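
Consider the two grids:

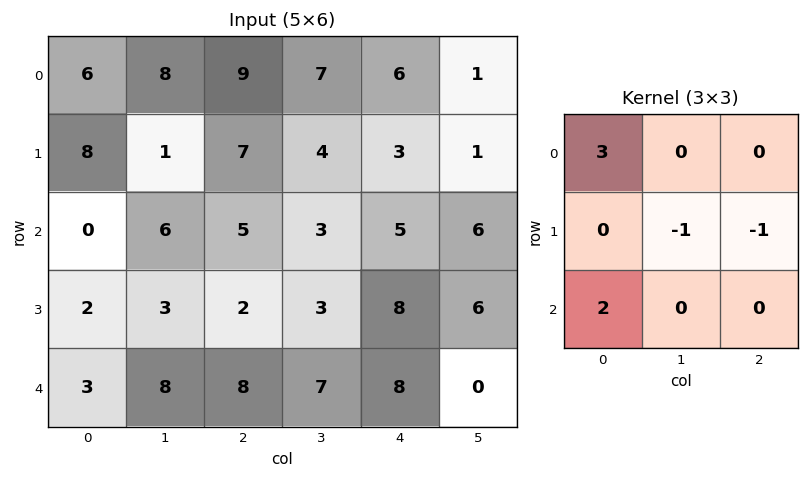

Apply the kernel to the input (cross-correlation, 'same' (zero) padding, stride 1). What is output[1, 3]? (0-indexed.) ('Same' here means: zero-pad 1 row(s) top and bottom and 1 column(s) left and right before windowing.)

30

The receptive field on the zero-padded input at this output position is [9 7 6 / 7 4 3 / 5 3 5]. Elementwise product with the kernel and sum: 9·3 + 4·-1 + 3·-1 + 5·2.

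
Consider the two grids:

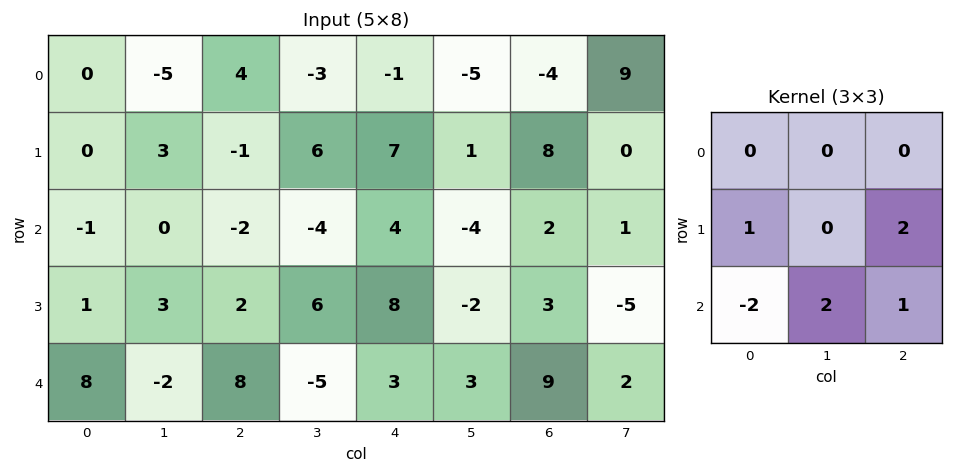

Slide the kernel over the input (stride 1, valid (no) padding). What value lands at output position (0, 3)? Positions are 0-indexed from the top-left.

The receptive field on the input at this output position is [-3 -1 -5 / 6 7 1 / -4 4 -4]. Elementwise product with the kernel and sum: 6·1 + 1·2 + -4·-2 + 4·2 + -4·1.

20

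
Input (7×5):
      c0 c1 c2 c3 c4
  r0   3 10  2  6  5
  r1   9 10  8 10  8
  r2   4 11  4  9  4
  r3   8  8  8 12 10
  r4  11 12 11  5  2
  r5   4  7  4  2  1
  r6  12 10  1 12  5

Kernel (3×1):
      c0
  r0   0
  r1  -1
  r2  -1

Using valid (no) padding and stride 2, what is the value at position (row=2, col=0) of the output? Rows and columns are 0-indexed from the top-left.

The receptive field on the input at this output position is [11 / 4 / 12]. Elementwise product with the kernel and sum: 4·-1 + 12·-1.

-16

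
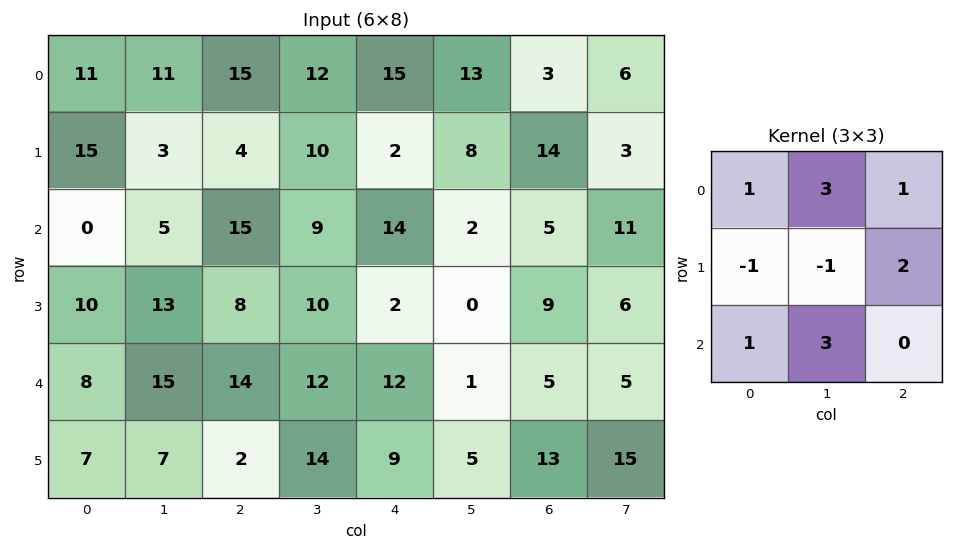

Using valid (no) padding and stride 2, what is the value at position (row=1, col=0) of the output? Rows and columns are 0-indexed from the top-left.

76

The receptive field on the input at this output position is [0 5 15 / 10 13 8 / 8 15 14]. Elementwise product with the kernel and sum: 0·1 + 5·3 + 15·1 + 10·-1 + 13·-1 + 8·2 + 8·1 + 15·3.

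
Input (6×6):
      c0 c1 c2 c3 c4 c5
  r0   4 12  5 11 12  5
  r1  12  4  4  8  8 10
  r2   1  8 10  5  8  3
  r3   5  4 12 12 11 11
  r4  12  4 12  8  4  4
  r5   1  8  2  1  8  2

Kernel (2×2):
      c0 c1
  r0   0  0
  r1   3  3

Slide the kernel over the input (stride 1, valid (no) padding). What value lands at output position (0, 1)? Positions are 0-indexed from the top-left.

The receptive field on the input at this output position is [12 5 / 4 4]. Elementwise product with the kernel and sum: 4·3 + 4·3.

24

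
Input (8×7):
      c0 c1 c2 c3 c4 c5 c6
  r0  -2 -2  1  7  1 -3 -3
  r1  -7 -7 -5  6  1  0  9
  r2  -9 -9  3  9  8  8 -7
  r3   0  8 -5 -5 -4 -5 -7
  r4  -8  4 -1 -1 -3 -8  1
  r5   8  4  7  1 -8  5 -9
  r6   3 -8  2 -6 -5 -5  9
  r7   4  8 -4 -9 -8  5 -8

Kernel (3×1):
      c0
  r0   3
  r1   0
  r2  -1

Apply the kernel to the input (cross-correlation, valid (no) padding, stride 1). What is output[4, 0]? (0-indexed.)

-27

The receptive field on the input at this output position is [-8 / 8 / 3]. Elementwise product with the kernel and sum: -8·3 + 3·-1.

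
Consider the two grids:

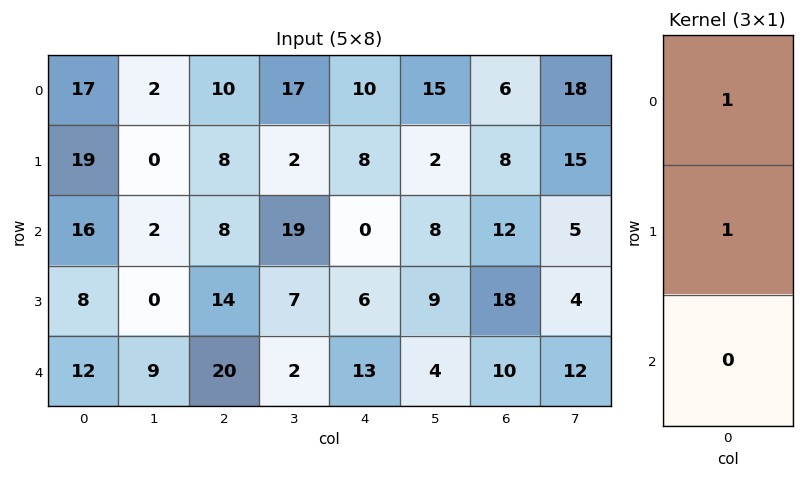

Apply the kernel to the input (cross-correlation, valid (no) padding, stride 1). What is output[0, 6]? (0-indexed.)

The receptive field on the input at this output position is [6 / 8 / 12]. Elementwise product with the kernel and sum: 6·1 + 8·1.

14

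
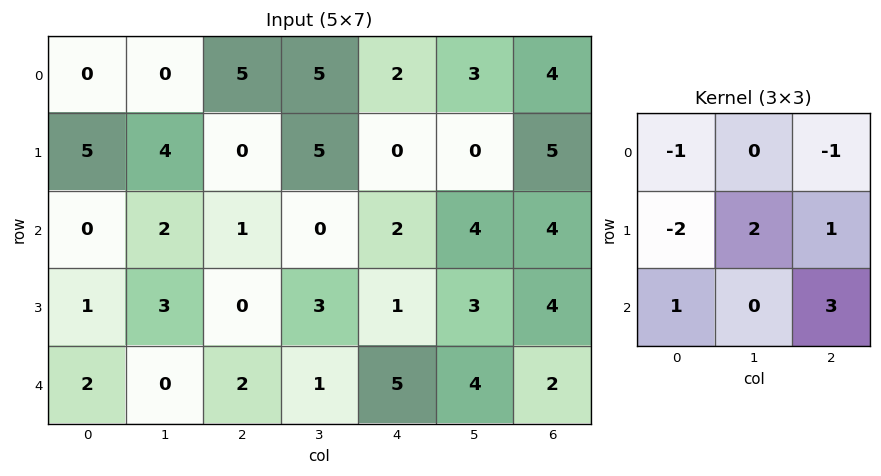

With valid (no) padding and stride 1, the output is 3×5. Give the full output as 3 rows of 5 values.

-4 -6 10 -6 13
1 1 3 15 16
11 -2 21 8 13

Output[0,0]: The receptive field on the input at this output position is [0 0 5 / 5 4 0 / 0 2 1]. Elementwise product with the kernel and sum: 0·-1 + 5·-1 + 5·-2 + 4·2 + 0·1 + 0·1 + 1·3.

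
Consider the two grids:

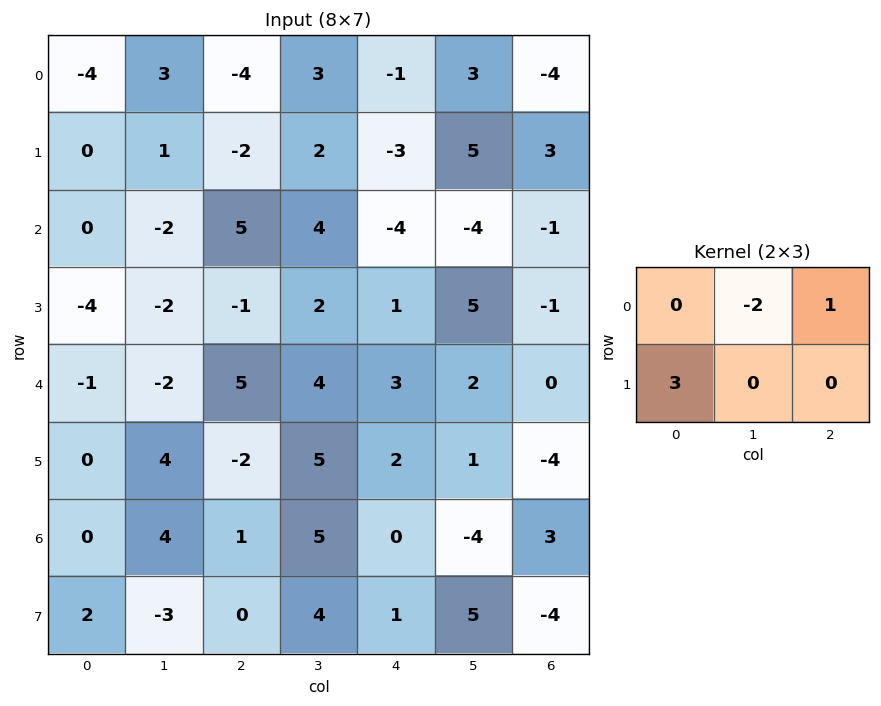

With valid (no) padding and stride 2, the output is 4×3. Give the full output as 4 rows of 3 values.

Output[0,0]: The receptive field on the input at this output position is [-4 3 -4 / 0 1 -2]. Elementwise product with the kernel and sum: 3·-2 + -4·1 + 0·3.
Output[0,1]: The receptive field on the input at this output position is [-4 3 -1 / -2 2 -3]. Elementwise product with the kernel and sum: 3·-2 + -1·1 + -2·3.

-10 -13 -19
-3 -15 10
9 -11 2
-1 -10 14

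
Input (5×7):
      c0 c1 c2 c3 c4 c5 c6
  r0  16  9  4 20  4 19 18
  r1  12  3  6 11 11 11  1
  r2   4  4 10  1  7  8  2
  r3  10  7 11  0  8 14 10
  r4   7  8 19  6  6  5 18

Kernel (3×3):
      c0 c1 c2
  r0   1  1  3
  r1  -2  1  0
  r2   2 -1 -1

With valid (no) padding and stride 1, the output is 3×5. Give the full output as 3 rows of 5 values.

10 70 47 57 70
31 47 45 38 11
12 5 36 41 8

Output[0,0]: The receptive field on the input at this output position is [16 9 4 / 12 3 6 / 4 4 10]. Elementwise product with the kernel and sum: 16·1 + 9·1 + 4·3 + 12·-2 + 3·1 + 4·2 + 4·-1 + 10·-1.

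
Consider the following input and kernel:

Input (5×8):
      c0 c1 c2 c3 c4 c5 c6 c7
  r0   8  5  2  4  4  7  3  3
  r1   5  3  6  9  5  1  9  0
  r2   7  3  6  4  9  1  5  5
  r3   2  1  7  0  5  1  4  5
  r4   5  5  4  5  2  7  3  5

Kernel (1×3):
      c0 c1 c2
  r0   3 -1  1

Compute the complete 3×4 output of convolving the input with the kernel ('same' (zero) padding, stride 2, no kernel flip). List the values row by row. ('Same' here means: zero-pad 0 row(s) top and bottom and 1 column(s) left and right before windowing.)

-3 17 15 21
-4 7 4 3
0 16 20 23

Output[0,0]: The receptive field on the zero-padded input at this output position is [0 8 5]. Elementwise product with the kernel and sum: 0·3 + 8·-1 + 5·1.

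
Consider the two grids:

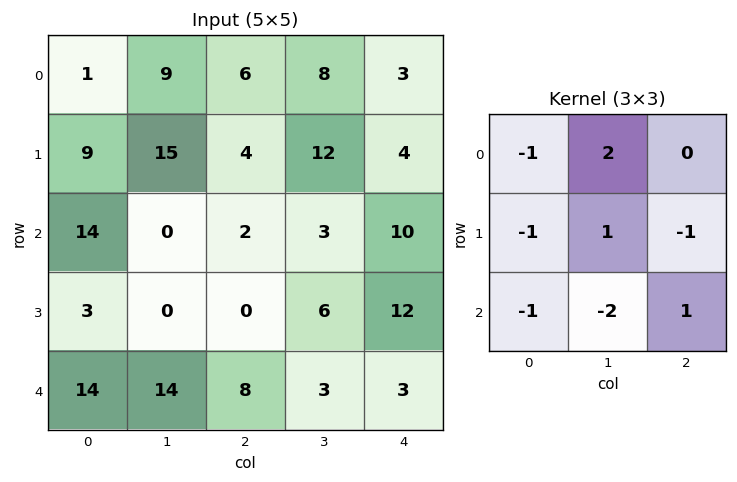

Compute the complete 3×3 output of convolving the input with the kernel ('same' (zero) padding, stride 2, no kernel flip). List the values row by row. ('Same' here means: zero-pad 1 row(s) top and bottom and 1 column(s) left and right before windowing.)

Output[0,0]: The receptive field on the zero-padded input at this output position is [0 0 0 / 0 1 9 / 0 9 15]. Elementwise product with the kernel and sum: 0·-1 + 0·2 + 0·-1 + 1·1 + 9·-1 + 0·-1 + 9·-2 + 15·1.

-11 -22 -25
26 -2 -27
6 -9 18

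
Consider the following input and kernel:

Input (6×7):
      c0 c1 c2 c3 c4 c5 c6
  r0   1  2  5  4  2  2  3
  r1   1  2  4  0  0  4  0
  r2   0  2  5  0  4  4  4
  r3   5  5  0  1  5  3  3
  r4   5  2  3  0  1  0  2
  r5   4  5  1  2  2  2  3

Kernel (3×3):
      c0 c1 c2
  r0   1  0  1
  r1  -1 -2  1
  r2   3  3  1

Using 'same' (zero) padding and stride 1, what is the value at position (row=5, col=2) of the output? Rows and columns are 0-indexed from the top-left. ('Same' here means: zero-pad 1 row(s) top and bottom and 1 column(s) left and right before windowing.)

-3

The receptive field on the zero-padded input at this output position is [2 3 0 / 5 1 2 / 0 0 0]. Elementwise product with the kernel and sum: 2·1 + 0·1 + 5·-1 + 1·-2 + 2·1 + 0·3 + 0·3 + 0·1.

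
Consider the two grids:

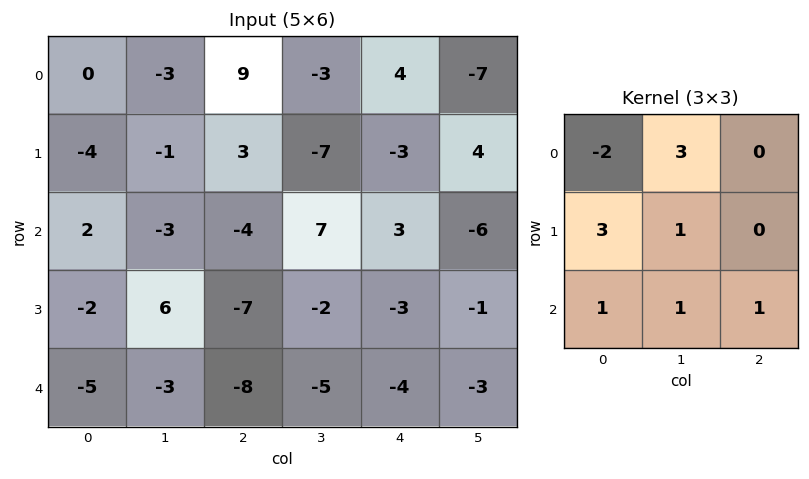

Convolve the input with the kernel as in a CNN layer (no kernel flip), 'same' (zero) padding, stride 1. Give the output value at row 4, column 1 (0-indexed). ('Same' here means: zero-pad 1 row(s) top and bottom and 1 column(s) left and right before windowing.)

The receptive field on the zero-padded input at this output position is [-2 6 -7 / -5 -3 -8 / 0 0 0]. Elementwise product with the kernel and sum: -2·-2 + 6·3 + -5·3 + -3·1 + 0·1 + 0·1 + 0·1.

4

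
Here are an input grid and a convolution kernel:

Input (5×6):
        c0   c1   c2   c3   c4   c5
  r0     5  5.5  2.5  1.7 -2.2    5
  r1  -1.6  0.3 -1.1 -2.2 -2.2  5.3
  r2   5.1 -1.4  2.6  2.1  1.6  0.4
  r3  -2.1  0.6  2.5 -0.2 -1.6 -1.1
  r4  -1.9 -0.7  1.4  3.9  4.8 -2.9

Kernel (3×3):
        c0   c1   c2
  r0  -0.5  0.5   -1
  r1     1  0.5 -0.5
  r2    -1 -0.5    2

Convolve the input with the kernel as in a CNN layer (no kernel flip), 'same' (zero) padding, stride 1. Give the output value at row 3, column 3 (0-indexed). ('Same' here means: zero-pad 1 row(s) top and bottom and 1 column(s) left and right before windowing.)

The receptive field on the zero-padded input at this output position is [2.6 2.1 1.6 / 2.5 -0.2 -1.6 / 1.4 3.9 4.8]. Elementwise product with the kernel and sum: 2.6·-0.5 + 2.1·0.5 + 1.6·-1 + 2.5·1 + -0.2·0.5 + -1.6·-0.5 + 1.4·-1 + 3.9·-0.5 + 4.8·2.

7.6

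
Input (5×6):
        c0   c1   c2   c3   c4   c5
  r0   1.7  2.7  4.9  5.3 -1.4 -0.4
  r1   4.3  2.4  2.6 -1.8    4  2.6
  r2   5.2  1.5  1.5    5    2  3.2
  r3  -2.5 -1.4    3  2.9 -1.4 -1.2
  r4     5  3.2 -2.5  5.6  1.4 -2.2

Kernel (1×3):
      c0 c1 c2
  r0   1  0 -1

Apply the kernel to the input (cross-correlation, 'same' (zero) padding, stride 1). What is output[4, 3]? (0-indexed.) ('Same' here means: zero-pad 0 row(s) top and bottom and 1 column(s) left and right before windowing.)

-3.9

The receptive field on the zero-padded input at this output position is [-2.5 5.6 1.4]. Elementwise product with the kernel and sum: -2.5·1 + 1.4·-1.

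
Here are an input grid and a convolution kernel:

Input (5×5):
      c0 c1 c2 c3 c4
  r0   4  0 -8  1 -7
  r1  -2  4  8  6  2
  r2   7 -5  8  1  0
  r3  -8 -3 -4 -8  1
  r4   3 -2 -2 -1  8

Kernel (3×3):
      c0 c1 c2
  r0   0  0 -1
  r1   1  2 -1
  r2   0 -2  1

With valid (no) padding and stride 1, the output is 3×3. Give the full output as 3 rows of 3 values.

24 -2 23
-17 4 25
-16 -1 -11

Output[0,0]: The receptive field on the input at this output position is [4 0 -8 / -2 4 8 / 7 -5 8]. Elementwise product with the kernel and sum: -8·-1 + -2·1 + 4·2 + 8·-1 + -5·-2 + 8·1.
Output[0,1]: The receptive field on the input at this output position is [0 -8 1 / 4 8 6 / -5 8 1]. Elementwise product with the kernel and sum: 1·-1 + 4·1 + 8·2 + 6·-1 + 8·-2 + 1·1.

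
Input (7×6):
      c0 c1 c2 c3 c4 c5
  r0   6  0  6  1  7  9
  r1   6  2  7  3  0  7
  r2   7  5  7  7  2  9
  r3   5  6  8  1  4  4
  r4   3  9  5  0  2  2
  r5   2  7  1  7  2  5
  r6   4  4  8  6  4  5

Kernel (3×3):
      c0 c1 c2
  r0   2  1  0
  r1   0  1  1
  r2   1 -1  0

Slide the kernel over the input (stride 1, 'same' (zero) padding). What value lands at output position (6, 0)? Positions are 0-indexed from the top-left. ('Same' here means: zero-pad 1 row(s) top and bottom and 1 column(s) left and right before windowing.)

The receptive field on the zero-padded input at this output position is [0 2 7 / 0 4 4 / 0 0 0]. Elementwise product with the kernel and sum: 0·2 + 2·1 + 4·1 + 4·1 + 0·1 + 0·-1.

10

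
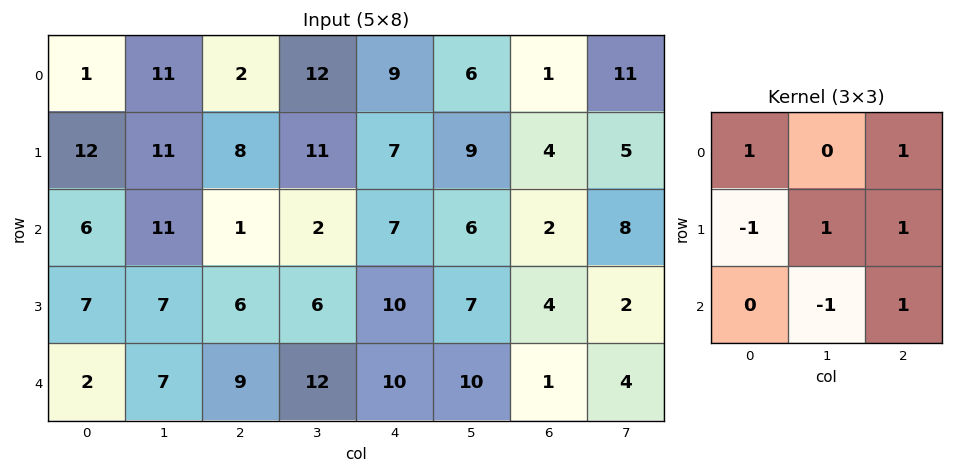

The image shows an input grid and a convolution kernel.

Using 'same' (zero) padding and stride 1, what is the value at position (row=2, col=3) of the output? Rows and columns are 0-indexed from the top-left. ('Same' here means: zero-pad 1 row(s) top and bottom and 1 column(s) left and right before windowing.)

27

The receptive field on the zero-padded input at this output position is [8 11 7 / 1 2 7 / 6 6 10]. Elementwise product with the kernel and sum: 8·1 + 7·1 + 1·-1 + 2·1 + 7·1 + 6·-1 + 10·1.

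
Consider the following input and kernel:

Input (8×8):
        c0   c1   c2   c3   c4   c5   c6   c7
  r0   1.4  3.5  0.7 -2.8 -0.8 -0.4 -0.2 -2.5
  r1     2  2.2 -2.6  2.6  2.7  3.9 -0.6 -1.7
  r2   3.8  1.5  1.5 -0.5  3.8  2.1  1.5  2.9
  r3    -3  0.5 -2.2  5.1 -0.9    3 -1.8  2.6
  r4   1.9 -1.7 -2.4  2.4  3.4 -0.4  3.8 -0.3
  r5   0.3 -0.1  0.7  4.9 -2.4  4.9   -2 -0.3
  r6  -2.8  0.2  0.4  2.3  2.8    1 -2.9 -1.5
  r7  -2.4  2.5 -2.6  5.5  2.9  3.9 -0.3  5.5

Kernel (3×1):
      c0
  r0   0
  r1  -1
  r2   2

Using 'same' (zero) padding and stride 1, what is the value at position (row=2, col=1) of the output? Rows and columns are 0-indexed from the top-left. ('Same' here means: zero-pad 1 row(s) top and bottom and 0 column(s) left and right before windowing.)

The receptive field on the zero-padded input at this output position is [2.2 / 1.5 / 0.5]. Elementwise product with the kernel and sum: 1.5·-1 + 0.5·2.

-0.5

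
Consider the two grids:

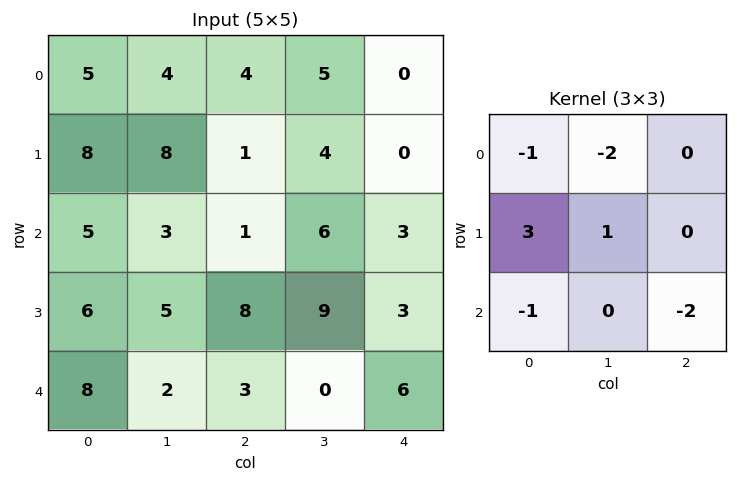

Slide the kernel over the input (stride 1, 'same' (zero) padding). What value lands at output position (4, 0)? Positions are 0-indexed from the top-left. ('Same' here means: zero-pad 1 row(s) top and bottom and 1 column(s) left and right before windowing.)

The receptive field on the zero-padded input at this output position is [0 6 5 / 0 8 2 / 0 0 0]. Elementwise product with the kernel and sum: 0·-1 + 6·-2 + 0·3 + 8·1 + 0·-1 + 0·-2.

-4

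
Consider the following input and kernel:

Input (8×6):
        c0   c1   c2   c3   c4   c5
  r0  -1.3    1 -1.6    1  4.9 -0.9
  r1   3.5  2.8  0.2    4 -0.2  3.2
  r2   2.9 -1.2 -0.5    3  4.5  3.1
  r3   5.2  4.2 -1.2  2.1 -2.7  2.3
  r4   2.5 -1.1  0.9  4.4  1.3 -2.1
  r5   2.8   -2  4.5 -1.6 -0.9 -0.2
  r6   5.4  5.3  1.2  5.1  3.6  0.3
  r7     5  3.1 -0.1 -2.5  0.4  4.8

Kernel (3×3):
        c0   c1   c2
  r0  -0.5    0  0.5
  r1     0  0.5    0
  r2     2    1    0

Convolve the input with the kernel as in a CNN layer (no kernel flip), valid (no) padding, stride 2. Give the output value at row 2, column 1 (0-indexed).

6.9

The receptive field on the input at this output position is [0.9 4.4 1.3 / 4.5 -1.6 -0.9 / 1.2 5.1 3.6]. Elementwise product with the kernel and sum: 0.9·-0.5 + 1.3·0.5 + -1.6·0.5 + 1.2·2 + 5.1·1.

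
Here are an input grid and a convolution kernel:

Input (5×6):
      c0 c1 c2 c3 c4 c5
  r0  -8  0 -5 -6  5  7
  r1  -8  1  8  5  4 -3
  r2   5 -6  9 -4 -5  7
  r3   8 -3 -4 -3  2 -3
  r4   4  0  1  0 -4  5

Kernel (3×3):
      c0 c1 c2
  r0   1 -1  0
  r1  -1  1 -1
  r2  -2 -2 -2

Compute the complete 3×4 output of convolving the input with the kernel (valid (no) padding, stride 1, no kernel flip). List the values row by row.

-23 9 -6 -5
-31 32 5 1
-6 -15 18 7

Output[0,0]: The receptive field on the input at this output position is [-8 0 -5 / -8 1 8 / 5 -6 9]. Elementwise product with the kernel and sum: -8·1 + 0·-1 + -8·-1 + 1·1 + 8·-1 + 5·-2 + -6·-2 + 9·-2.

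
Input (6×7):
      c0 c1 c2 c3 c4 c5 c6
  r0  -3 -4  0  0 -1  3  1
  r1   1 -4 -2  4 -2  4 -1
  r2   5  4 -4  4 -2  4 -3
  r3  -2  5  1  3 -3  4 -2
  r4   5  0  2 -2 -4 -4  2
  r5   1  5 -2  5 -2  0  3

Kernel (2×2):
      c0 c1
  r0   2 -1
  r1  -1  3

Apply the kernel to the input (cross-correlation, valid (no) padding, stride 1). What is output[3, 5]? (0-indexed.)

20

The receptive field on the input at this output position is [4 -2 / -4 2]. Elementwise product with the kernel and sum: 4·2 + -2·-1 + -4·-1 + 2·3.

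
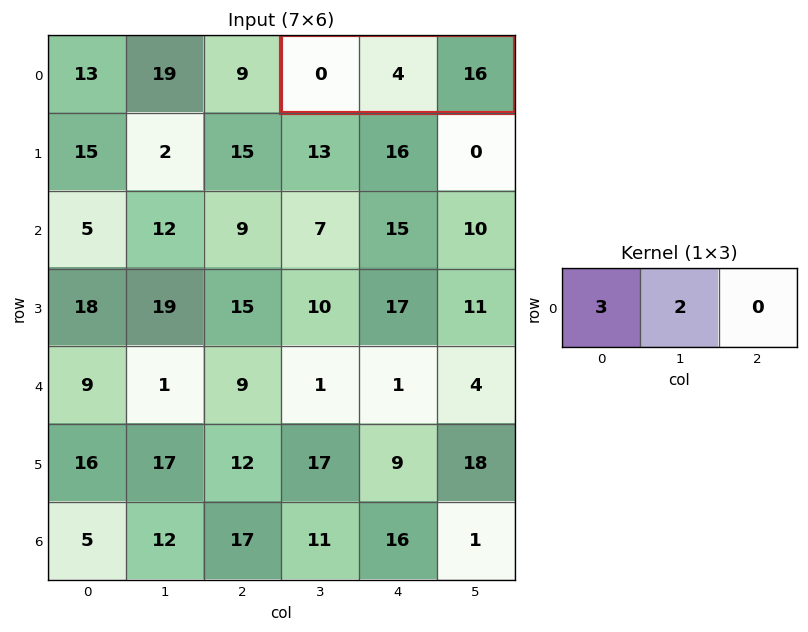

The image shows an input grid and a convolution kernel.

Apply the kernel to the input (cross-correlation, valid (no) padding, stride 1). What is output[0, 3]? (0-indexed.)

8

The receptive field on the input at this output position is [0 4 16]. Elementwise product with the kernel and sum: 0·3 + 4·2.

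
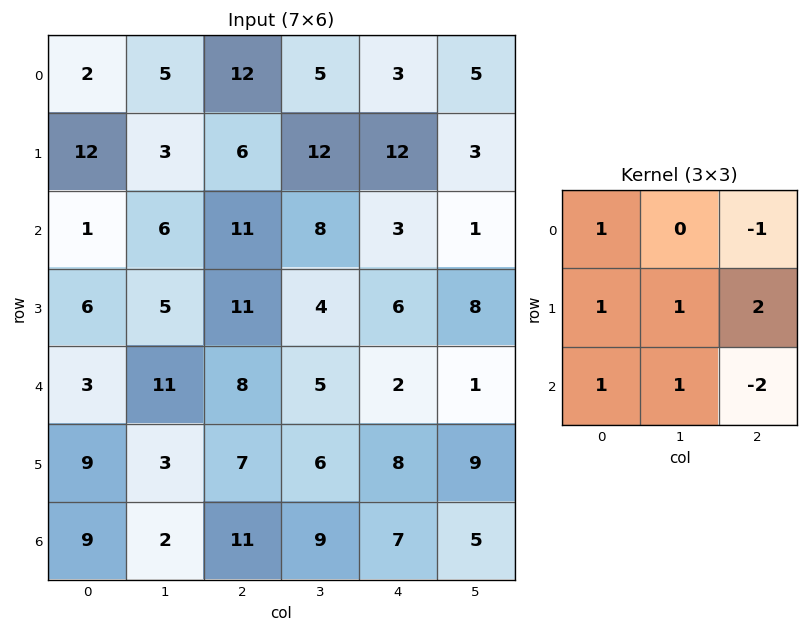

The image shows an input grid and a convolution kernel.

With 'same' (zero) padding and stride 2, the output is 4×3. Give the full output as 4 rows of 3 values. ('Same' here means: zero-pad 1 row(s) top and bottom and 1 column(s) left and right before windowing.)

18 12 36
6 32 16
23 28 1
10 28 23

Output[0,0]: The receptive field on the zero-padded input at this output position is [0 0 0 / 0 2 5 / 0 12 3]. Elementwise product with the kernel and sum: 0·1 + 0·-1 + 0·1 + 2·1 + 5·2 + 0·1 + 12·1 + 3·-2.
Output[0,1]: The receptive field on the zero-padded input at this output position is [0 0 0 / 5 12 5 / 3 6 12]. Elementwise product with the kernel and sum: 0·1 + 0·-1 + 5·1 + 12·1 + 5·2 + 3·1 + 6·1 + 12·-2.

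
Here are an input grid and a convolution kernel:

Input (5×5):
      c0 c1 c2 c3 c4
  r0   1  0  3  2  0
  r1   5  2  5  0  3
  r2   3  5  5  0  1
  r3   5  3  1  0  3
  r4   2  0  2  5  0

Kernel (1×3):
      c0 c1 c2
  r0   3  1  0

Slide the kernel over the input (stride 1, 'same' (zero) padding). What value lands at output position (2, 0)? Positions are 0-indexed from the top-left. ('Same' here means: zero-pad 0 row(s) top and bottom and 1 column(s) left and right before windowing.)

3

The receptive field on the zero-padded input at this output position is [0 3 5]. Elementwise product with the kernel and sum: 0·3 + 3·1.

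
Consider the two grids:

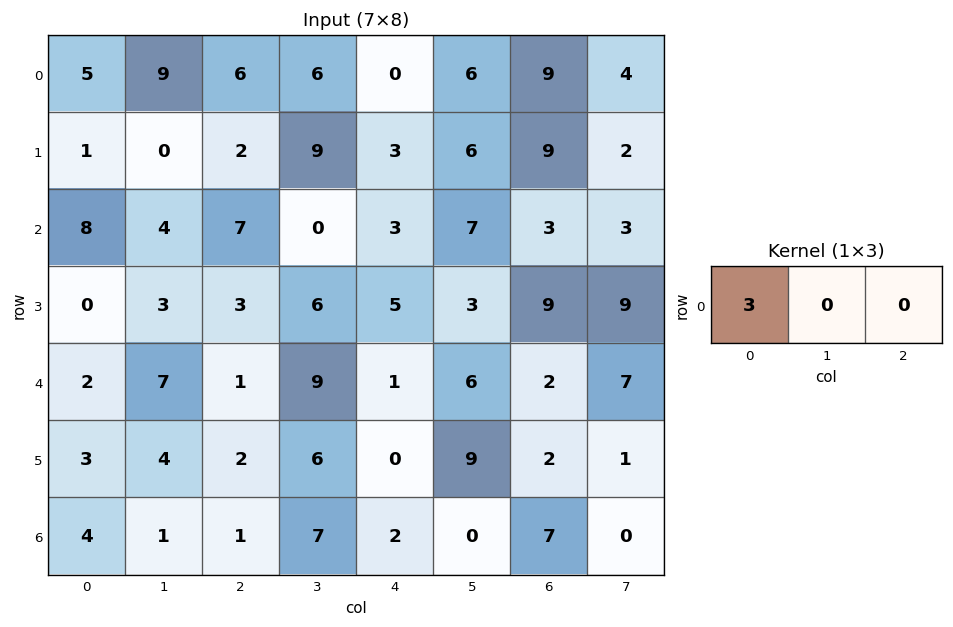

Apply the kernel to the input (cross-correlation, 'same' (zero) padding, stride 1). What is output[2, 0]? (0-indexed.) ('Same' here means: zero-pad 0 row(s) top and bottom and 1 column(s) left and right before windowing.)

The receptive field on the zero-padded input at this output position is [0 8 4]. Elementwise product with the kernel and sum: 0·3.

0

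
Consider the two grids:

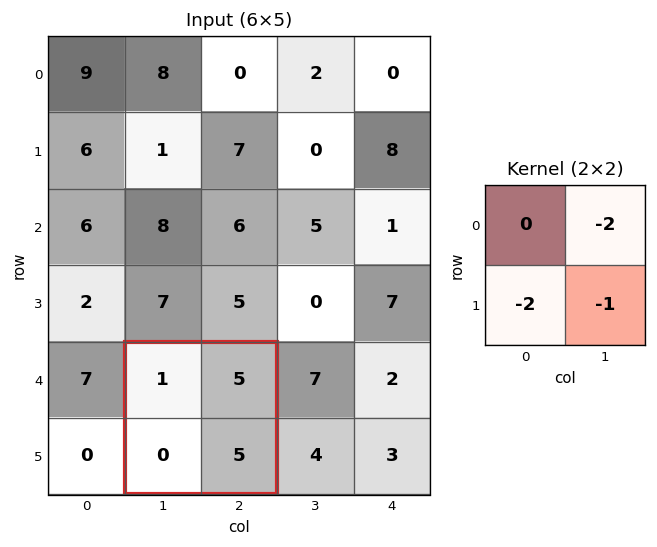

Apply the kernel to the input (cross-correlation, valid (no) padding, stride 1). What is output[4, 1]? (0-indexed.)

-15

The receptive field on the input at this output position is [1 5 / 0 5]. Elementwise product with the kernel and sum: 5·-2 + 0·-2 + 5·-1.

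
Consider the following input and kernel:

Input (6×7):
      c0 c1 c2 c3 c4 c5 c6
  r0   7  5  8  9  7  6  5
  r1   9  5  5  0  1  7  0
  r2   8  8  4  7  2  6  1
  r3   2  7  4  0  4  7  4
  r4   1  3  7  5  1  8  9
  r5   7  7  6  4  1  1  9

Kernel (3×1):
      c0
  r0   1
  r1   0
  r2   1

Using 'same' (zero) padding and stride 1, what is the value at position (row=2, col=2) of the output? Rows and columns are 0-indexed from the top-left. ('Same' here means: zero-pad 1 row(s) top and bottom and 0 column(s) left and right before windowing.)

9

The receptive field on the zero-padded input at this output position is [5 / 4 / 4]. Elementwise product with the kernel and sum: 5·1 + 4·1.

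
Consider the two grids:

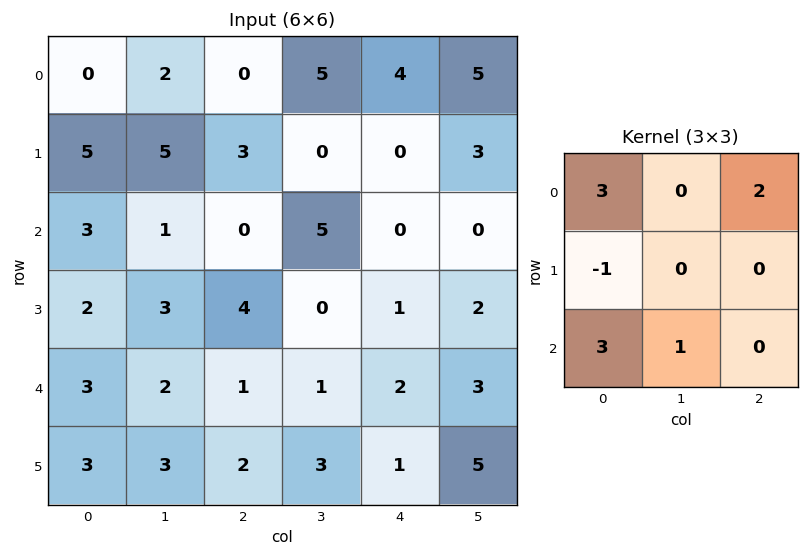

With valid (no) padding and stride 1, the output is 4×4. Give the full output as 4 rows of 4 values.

5 14 10 40
27 27 21 2
18 17 0 20
23 18 22 13

Output[0,0]: The receptive field on the input at this output position is [0 2 0 / 5 5 3 / 3 1 0]. Elementwise product with the kernel and sum: 0·3 + 0·2 + 5·-1 + 3·3 + 1·1.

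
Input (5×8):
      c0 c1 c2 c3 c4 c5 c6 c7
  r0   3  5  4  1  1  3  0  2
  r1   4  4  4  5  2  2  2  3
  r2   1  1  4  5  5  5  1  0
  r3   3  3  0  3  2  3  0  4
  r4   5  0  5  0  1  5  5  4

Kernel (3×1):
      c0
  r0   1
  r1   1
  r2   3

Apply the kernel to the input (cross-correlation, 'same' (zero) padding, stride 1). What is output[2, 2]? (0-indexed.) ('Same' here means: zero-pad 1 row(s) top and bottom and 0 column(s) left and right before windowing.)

The receptive field on the zero-padded input at this output position is [4 / 4 / 0]. Elementwise product with the kernel and sum: 4·1 + 4·1 + 0·3.

8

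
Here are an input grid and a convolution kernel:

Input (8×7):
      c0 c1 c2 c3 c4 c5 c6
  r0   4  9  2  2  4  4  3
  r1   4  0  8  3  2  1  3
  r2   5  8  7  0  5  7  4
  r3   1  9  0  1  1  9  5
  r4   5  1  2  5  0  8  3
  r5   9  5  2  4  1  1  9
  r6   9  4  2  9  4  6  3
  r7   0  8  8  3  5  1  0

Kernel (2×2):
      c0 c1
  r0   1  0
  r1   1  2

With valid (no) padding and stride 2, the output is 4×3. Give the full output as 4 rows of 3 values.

8 16 8
24 9 24
24 12 3
25 16 11

Output[0,0]: The receptive field on the input at this output position is [4 9 / 4 0]. Elementwise product with the kernel and sum: 4·1 + 4·1 + 0·2.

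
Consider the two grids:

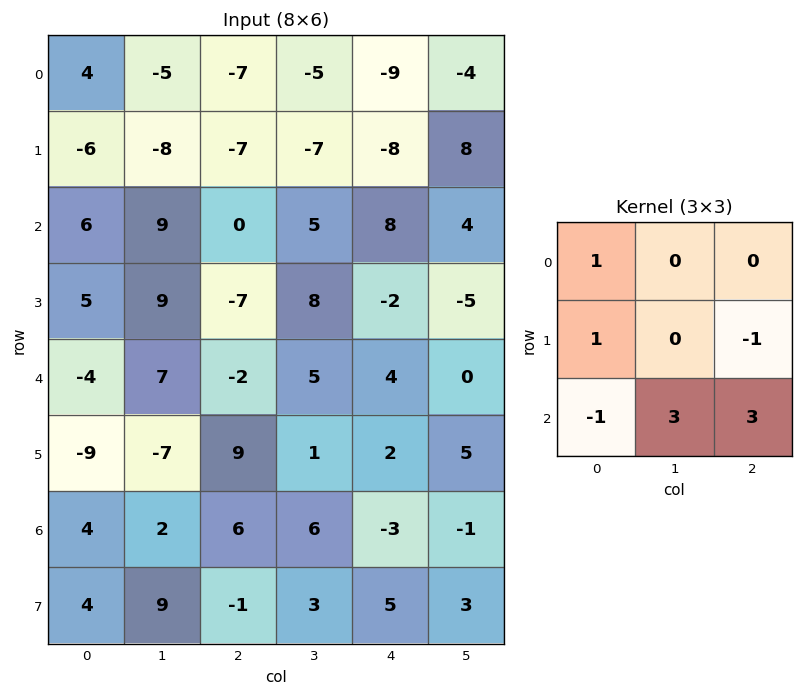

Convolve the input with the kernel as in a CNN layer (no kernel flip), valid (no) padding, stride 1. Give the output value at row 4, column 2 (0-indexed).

8

The receptive field on the input at this output position is [-2 5 4 / 9 1 2 / 6 6 -3]. Elementwise product with the kernel and sum: -2·1 + 9·1 + 2·-1 + 6·-1 + 6·3 + -3·3.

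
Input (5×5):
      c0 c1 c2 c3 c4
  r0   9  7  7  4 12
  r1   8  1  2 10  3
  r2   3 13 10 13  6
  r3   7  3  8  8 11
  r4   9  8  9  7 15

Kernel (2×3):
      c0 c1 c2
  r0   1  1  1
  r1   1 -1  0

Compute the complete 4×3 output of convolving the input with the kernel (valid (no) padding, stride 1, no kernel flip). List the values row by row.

30 17 15
1 16 12
30 31 29
19 18 29

Output[0,0]: The receptive field on the input at this output position is [9 7 7 / 8 1 2]. Elementwise product with the kernel and sum: 9·1 + 7·1 + 7·1 + 8·1 + 1·-1.
Output[0,1]: The receptive field on the input at this output position is [7 7 4 / 1 2 10]. Elementwise product with the kernel and sum: 7·1 + 7·1 + 4·1 + 1·1 + 2·-1.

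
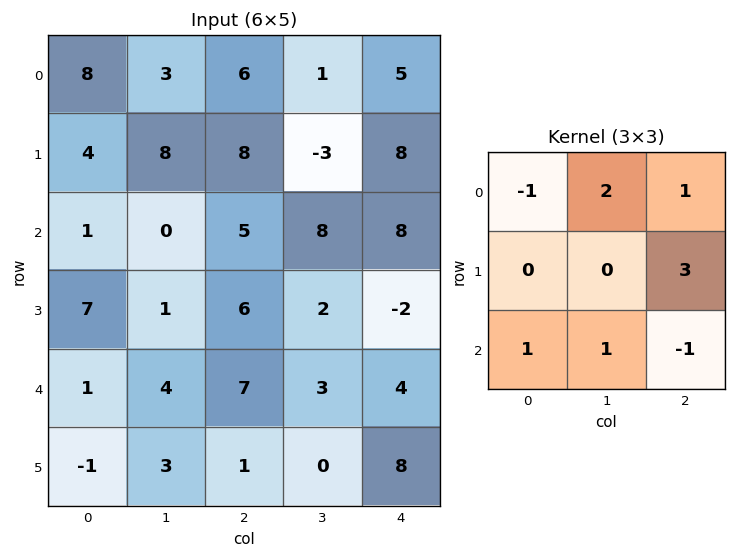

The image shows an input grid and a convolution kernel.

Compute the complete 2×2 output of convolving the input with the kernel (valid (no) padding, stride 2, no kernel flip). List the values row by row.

Output[0,0]: The receptive field on the input at this output position is [8 3 6 / 4 8 8 / 1 0 5]. Elementwise product with the kernel and sum: 8·-1 + 3·2 + 6·1 + 8·3 + 1·1 + 0·1 + 5·-1.

24 30
20 19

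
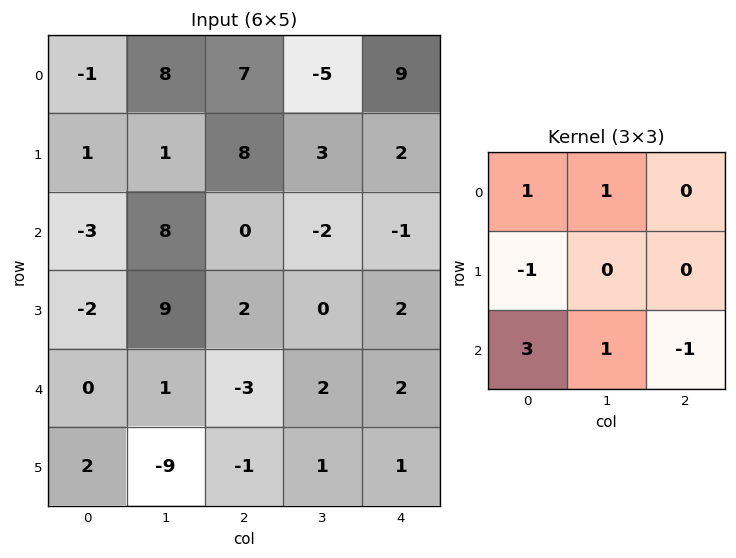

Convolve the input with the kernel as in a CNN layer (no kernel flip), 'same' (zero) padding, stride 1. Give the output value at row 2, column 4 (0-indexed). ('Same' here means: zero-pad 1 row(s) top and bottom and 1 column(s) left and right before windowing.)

The receptive field on the zero-padded input at this output position is [3 2 0 / -2 -1 0 / 0 2 0]. Elementwise product with the kernel and sum: 3·1 + 2·1 + -2·-1 + 0·3 + 2·1 + 0·-1.

9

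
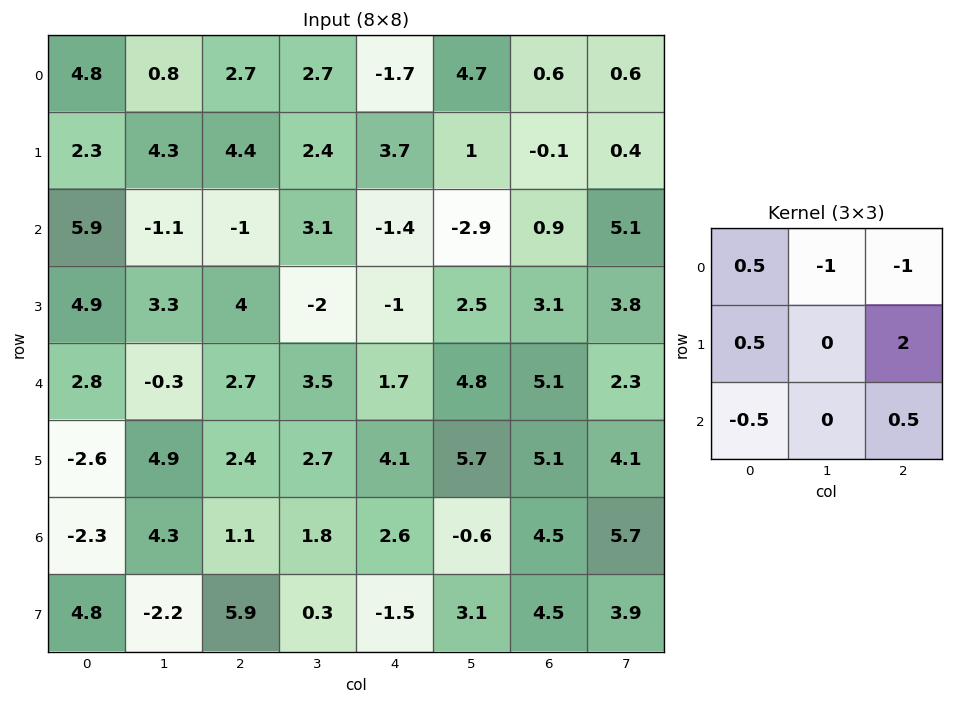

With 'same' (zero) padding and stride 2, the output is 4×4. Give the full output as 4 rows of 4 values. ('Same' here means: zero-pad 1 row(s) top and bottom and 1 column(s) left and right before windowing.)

3.75 4.85 10.05 3.25
-7.15 -1.65 -5.5 9.6
-6.35 5.4 10.35 0.55
5.2 4.35 -7.35 5.15

Output[0,0]: The receptive field on the zero-padded input at this output position is [0 0 0 / 0 4.8 0.8 / 0 2.3 4.3]. Elementwise product with the kernel and sum: 0·0.5 + 0·-1 + 0·-1 + 0·0.5 + 0.8·2 + 0·-0.5 + 4.3·0.5.
Output[0,1]: The receptive field on the zero-padded input at this output position is [0 0 0 / 0.8 2.7 2.7 / 4.3 4.4 2.4]. Elementwise product with the kernel and sum: 0·0.5 + 0·-1 + 0·-1 + 0.8·0.5 + 2.7·2 + 4.3·-0.5 + 2.4·0.5.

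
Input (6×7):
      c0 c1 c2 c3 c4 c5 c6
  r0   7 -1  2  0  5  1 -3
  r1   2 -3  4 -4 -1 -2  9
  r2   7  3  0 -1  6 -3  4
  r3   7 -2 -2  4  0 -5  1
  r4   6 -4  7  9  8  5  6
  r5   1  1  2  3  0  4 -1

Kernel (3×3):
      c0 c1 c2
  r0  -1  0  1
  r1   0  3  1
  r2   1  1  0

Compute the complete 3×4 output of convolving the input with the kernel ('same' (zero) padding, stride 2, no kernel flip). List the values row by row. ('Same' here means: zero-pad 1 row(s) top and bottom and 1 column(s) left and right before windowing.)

Output[0,0]: The receptive field on the zero-padded input at this output position is [0 0 0 / 0 7 -1 / 0 2 -3]. Elementwise product with the kernel and sum: 0·-1 + 0·1 + 7·3 + -1·1 + 0·1 + 2·1.

22 7 11 -2
28 -6 21 10
13 39 23 26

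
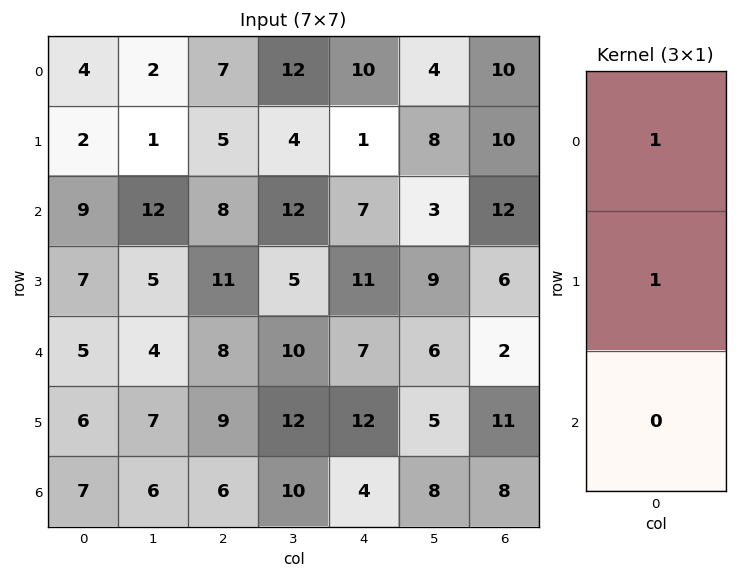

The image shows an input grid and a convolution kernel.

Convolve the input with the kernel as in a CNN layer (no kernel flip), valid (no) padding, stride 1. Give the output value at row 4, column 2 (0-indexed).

17

The receptive field on the input at this output position is [8 / 9 / 6]. Elementwise product with the kernel and sum: 8·1 + 9·1.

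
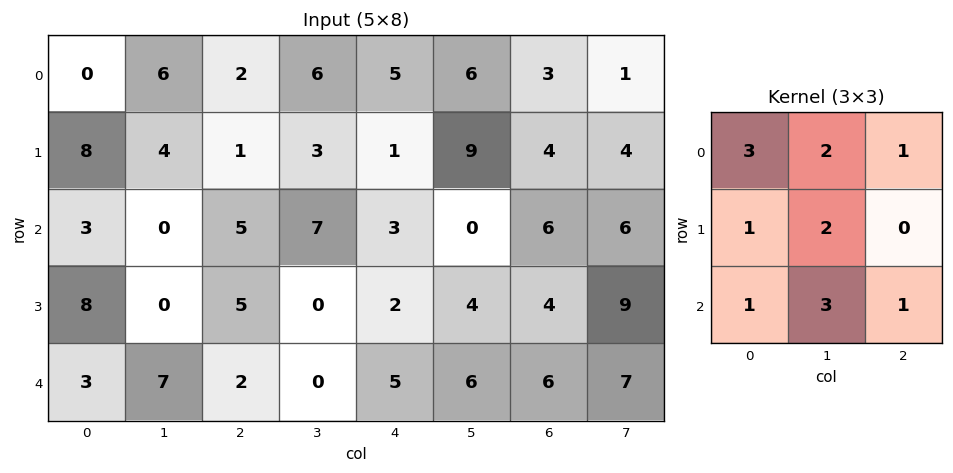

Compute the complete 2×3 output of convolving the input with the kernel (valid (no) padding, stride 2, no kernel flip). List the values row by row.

Output[0,0]: The receptive field on the input at this output position is [0 6 2 / 8 4 1 / 3 0 5]. Elementwise product with the kernel and sum: 0·3 + 6·2 + 2·1 + 8·1 + 4·2 + 3·1 + 0·3 + 5·1.
Output[0,1]: The receptive field on the input at this output position is [2 6 5 / 1 3 1 / 5 7 3]. Elementwise product with the kernel and sum: 2·3 + 6·2 + 5·1 + 1·1 + 3·2 + 5·1 + 7·3 + 3·1.

38 59 58
48 44 54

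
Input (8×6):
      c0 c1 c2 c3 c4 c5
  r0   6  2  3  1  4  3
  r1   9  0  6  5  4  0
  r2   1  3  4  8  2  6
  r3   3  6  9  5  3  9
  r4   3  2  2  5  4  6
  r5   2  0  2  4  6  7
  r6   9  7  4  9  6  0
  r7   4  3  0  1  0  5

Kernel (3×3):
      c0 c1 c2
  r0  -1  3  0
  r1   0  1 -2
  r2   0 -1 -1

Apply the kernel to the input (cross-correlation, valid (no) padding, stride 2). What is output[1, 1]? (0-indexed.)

The receptive field on the input at this output position is [4 8 2 / 9 5 3 / 2 5 4]. Elementwise product with the kernel and sum: 4·-1 + 8·3 + 5·1 + 3·-2 + 5·-1 + 4·-1.

10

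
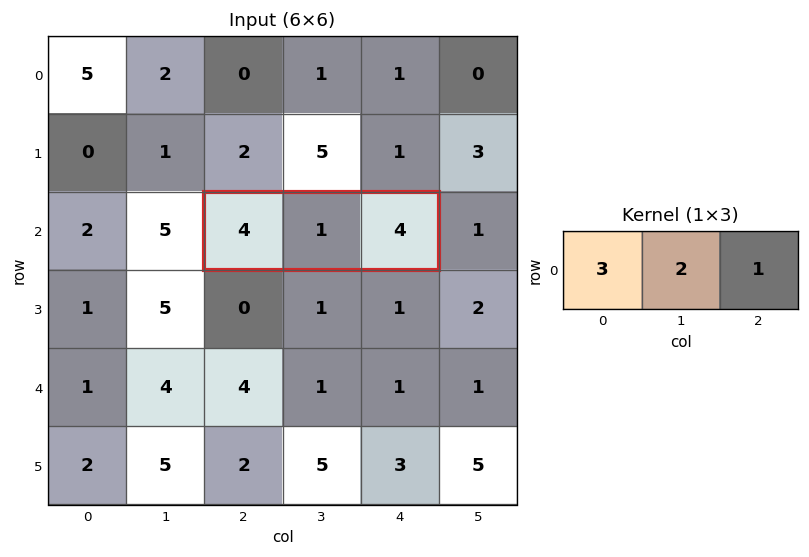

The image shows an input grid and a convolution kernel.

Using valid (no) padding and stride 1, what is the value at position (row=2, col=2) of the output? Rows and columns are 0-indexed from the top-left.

The receptive field on the input at this output position is [4 1 4]. Elementwise product with the kernel and sum: 4·3 + 1·2 + 4·1.

18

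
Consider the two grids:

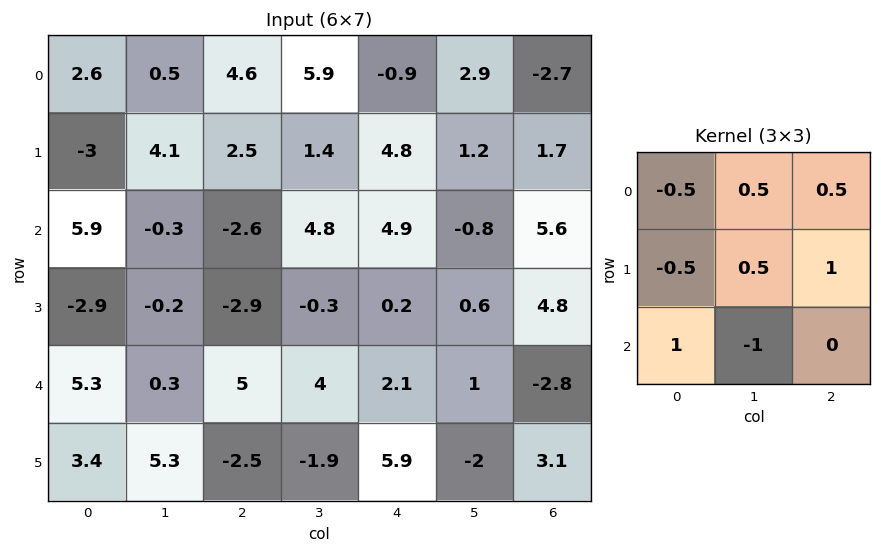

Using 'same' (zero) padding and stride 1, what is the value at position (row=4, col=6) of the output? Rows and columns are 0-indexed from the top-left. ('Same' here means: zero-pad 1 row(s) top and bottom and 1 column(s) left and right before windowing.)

-4.9

The receptive field on the zero-padded input at this output position is [0.6 4.8 0 / 1 -2.8 0 / -2 3.1 0]. Elementwise product with the kernel and sum: 0.6·-0.5 + 4.8·0.5 + 0·0.5 + 1·-0.5 + -2.8·0.5 + 0·1 + -2·1 + 3.1·-1.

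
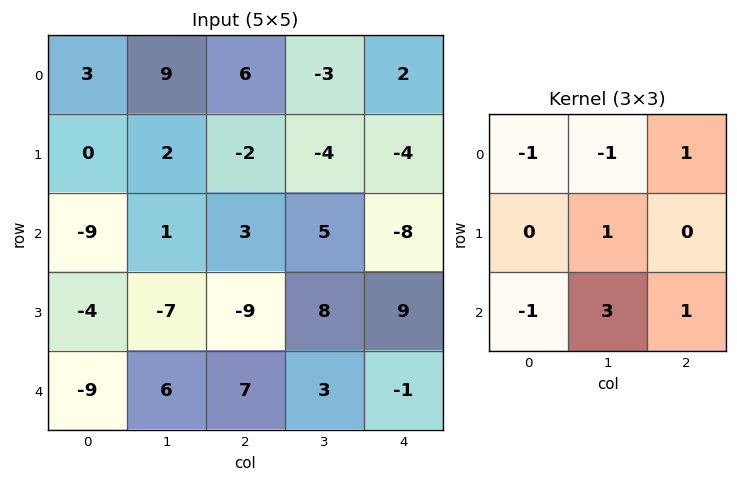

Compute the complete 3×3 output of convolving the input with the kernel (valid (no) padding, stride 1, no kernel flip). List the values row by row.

11 -7 -1
-29 -13 49
38 10 -7

Output[0,0]: The receptive field on the input at this output position is [3 9 6 / 0 2 -2 / -9 1 3]. Elementwise product with the kernel and sum: 3·-1 + 9·-1 + 6·1 + 2·1 + -9·-1 + 1·3 + 3·1.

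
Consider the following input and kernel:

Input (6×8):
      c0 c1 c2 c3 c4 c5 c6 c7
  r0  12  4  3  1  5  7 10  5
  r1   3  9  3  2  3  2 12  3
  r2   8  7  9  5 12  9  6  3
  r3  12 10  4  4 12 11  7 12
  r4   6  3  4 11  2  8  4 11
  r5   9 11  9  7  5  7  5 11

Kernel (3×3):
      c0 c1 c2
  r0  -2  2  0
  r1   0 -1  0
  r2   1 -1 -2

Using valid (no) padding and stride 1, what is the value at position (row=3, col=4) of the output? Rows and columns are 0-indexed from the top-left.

The receptive field on the input at this output position is [12 11 7 / 2 8 4 / 5 7 5]. Elementwise product with the kernel and sum: 12·-2 + 11·2 + 8·-1 + 5·1 + 7·-1 + 5·-2.

-22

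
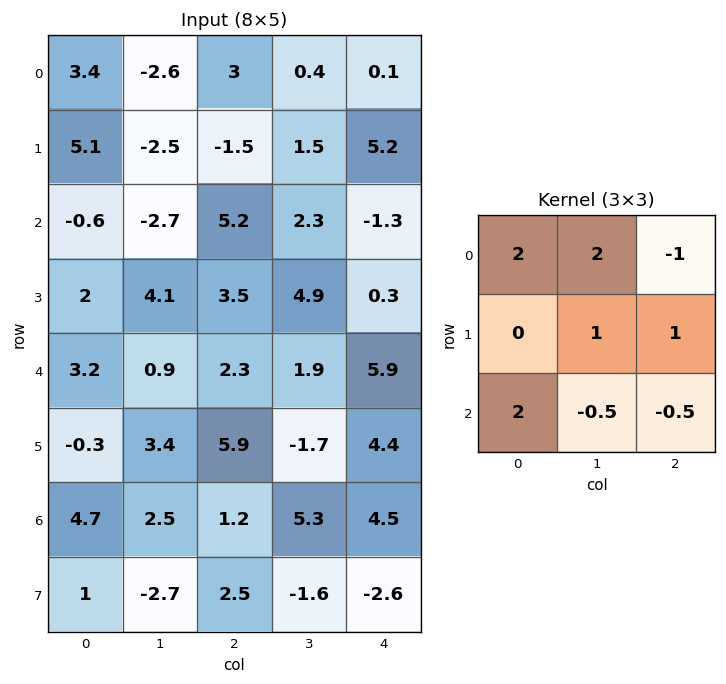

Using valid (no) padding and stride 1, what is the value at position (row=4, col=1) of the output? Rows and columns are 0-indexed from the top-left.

The receptive field on the input at this output position is [0.9 2.3 1.9 / 3.4 5.9 -1.7 / 2.5 1.2 5.3]. Elementwise product with the kernel and sum: 0.9·2 + 2.3·2 + 1.9·-1 + 5.9·1 + -1.7·1 + 2.5·2 + 1.2·-0.5 + 5.3·-0.5.

10.45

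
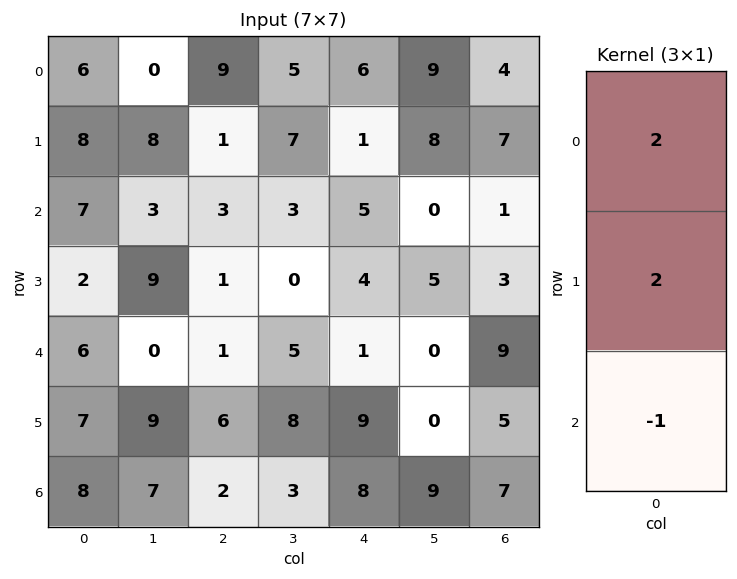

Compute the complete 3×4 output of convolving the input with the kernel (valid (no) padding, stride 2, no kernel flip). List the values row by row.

Output[0,0]: The receptive field on the input at this output position is [6 / 8 / 7]. Elementwise product with the kernel and sum: 6·2 + 8·2 + 7·-1.
Output[0,1]: The receptive field on the input at this output position is [9 / 1 / 3]. Elementwise product with the kernel and sum: 9·2 + 1·2 + 3·-1.

21 17 9 21
12 7 17 -1
18 12 12 21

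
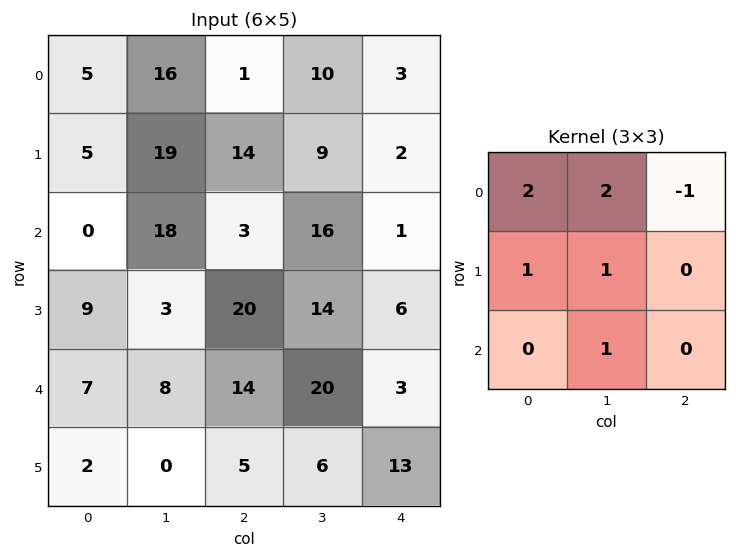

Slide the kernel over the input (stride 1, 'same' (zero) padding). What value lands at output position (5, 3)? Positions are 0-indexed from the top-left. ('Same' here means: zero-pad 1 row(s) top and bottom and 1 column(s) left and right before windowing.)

76

The receptive field on the zero-padded input at this output position is [14 20 3 / 5 6 13 / 0 0 0]. Elementwise product with the kernel and sum: 14·2 + 20·2 + 3·-1 + 5·1 + 6·1 + 0·1.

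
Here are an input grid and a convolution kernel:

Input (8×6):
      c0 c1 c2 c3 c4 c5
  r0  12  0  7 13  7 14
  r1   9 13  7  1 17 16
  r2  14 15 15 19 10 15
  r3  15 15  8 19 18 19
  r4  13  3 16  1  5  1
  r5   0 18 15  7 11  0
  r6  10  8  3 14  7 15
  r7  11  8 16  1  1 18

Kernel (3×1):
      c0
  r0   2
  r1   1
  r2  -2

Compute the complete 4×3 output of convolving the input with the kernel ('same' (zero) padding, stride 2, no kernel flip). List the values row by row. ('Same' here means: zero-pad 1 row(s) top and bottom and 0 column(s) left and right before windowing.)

-6 -7 -27
2 13 8
43 2 19
-12 1 27

Output[0,0]: The receptive field on the zero-padded input at this output position is [0 / 12 / 9]. Elementwise product with the kernel and sum: 0·2 + 12·1 + 9·-2.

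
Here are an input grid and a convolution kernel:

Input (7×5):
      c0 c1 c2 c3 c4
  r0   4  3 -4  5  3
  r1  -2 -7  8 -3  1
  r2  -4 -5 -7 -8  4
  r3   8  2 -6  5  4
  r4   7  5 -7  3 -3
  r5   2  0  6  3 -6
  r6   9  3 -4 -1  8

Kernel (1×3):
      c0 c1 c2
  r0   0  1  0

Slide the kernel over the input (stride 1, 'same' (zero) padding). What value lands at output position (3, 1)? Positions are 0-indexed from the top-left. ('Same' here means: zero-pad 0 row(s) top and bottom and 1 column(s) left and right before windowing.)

The receptive field on the zero-padded input at this output position is [8 2 -6]. Elementwise product with the kernel and sum: 2·1.

2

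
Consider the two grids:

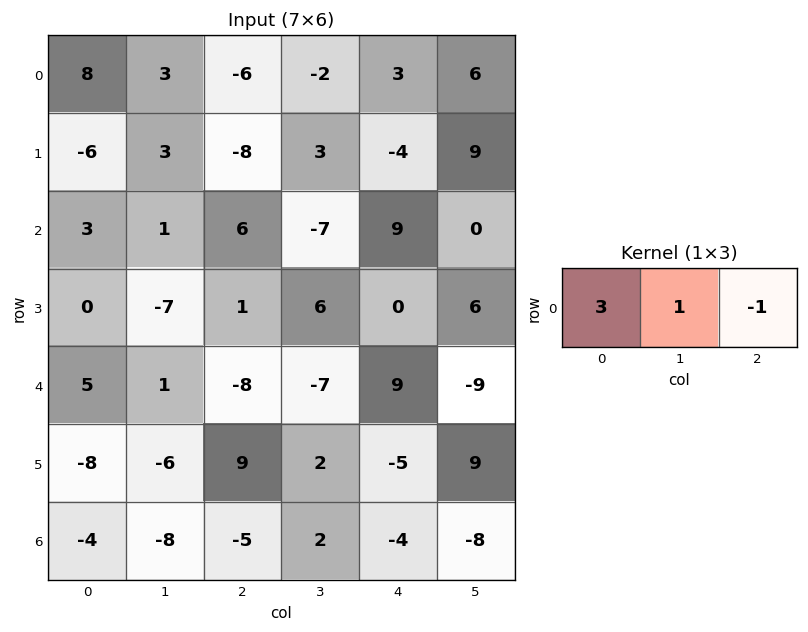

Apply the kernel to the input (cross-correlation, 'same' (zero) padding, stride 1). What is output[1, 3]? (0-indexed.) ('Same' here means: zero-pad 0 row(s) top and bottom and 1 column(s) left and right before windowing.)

The receptive field on the zero-padded input at this output position is [-8 3 -4]. Elementwise product with the kernel and sum: -8·3 + 3·1 + -4·-1.

-17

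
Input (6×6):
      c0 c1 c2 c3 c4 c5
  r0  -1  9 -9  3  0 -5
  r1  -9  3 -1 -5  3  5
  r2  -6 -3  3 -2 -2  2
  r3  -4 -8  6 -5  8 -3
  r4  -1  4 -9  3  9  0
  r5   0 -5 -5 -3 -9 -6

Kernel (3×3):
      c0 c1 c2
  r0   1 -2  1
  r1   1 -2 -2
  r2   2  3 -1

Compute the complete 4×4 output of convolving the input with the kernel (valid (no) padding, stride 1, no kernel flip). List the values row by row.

-65 50 -10 -35
-60 2 12 9
22 -43 -13 22
17 -31 -19 -66

Output[0,0]: The receptive field on the input at this output position is [-1 9 -9 / -9 3 -1 / -6 -3 3]. Elementwise product with the kernel and sum: -1·1 + 9·-2 + -9·1 + -9·1 + 3·-2 + -1·-2 + -6·2 + -3·3 + 3·-1.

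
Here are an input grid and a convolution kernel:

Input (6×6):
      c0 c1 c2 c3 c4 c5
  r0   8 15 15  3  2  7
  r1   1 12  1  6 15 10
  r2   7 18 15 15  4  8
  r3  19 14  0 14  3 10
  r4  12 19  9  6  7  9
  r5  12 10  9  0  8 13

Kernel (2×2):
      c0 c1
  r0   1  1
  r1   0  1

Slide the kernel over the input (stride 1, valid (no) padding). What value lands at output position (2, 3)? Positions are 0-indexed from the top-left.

The receptive field on the input at this output position is [15 4 / 14 3]. Elementwise product with the kernel and sum: 15·1 + 4·1 + 3·1.

22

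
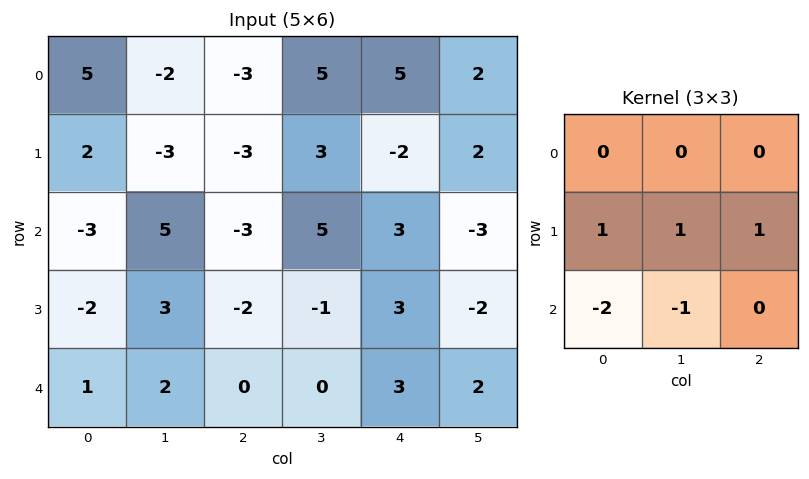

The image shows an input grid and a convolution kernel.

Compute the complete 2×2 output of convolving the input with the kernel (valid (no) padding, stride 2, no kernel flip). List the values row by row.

Output[0,0]: The receptive field on the input at this output position is [5 -2 -3 / 2 -3 -3 / -3 5 -3]. Elementwise product with the kernel and sum: 2·1 + -3·1 + -3·1 + -3·-2 + 5·-1.
Output[0,1]: The receptive field on the input at this output position is [-3 5 5 / -3 3 -2 / -3 5 3]. Elementwise product with the kernel and sum: -3·1 + 3·1 + -2·1 + -3·-2 + 5·-1.

-3 -1
-5 0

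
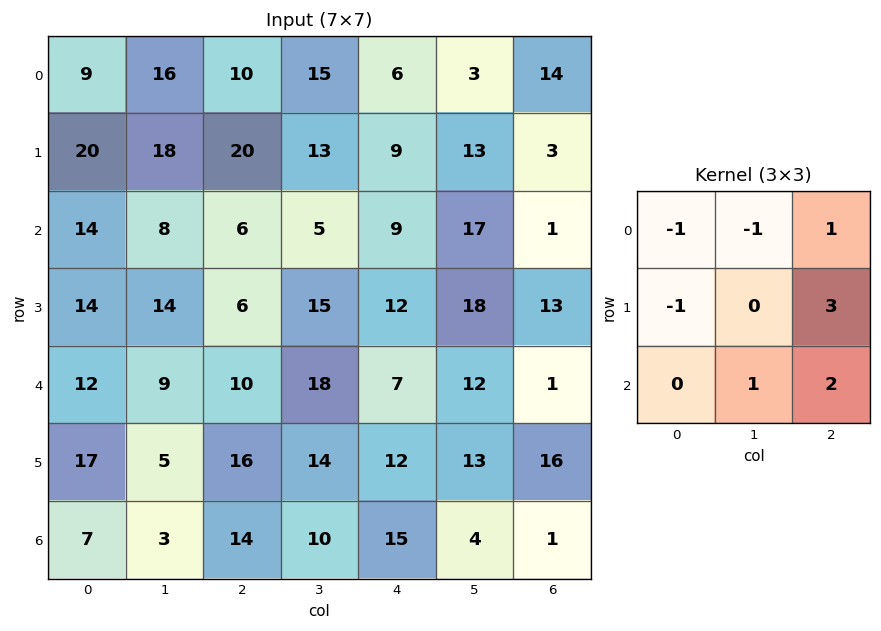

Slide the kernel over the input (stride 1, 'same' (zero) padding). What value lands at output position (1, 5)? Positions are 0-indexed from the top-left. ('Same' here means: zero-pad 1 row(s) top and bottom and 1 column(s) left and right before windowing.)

The receptive field on the zero-padded input at this output position is [6 3 14 / 9 13 3 / 9 17 1]. Elementwise product with the kernel and sum: 6·-1 + 3·-1 + 14·1 + 9·-1 + 3·3 + 17·1 + 1·2.

24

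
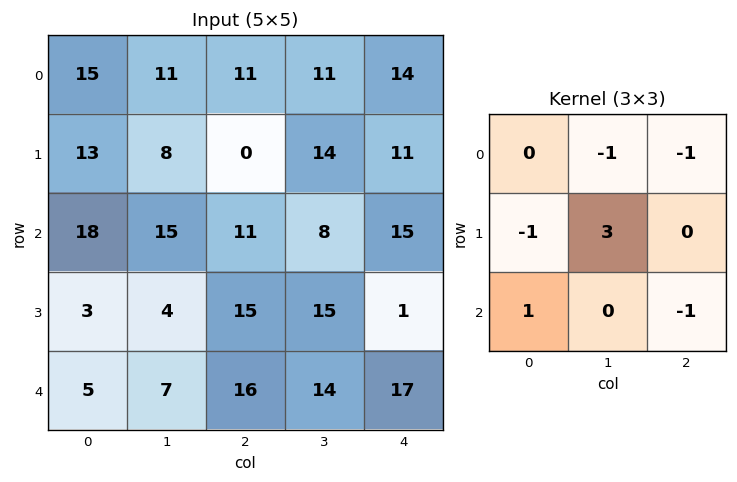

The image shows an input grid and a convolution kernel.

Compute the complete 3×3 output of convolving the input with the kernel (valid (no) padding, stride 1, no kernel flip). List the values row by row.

Output[0,0]: The receptive field on the input at this output position is [15 11 11 / 13 8 0 / 18 15 11]. Elementwise product with the kernel and sum: 11·-1 + 11·-1 + 13·-1 + 8·3 + 18·1 + 11·-1.

-4 -23 13
7 -7 2
-28 15 6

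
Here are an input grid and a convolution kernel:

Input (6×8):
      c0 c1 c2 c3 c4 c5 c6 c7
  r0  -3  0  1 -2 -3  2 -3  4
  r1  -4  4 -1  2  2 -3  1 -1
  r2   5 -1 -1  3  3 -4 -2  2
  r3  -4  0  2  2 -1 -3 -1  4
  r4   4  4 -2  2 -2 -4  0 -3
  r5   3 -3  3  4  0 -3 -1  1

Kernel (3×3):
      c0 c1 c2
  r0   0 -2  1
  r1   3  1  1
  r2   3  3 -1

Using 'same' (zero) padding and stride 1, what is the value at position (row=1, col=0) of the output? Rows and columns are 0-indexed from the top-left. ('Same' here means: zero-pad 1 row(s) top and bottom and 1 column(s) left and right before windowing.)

The receptive field on the zero-padded input at this output position is [0 -3 0 / 0 -4 4 / 0 5 -1]. Elementwise product with the kernel and sum: -3·-2 + 0·1 + 0·3 + -4·1 + 4·1 + 0·3 + 5·3 + -1·-1.

22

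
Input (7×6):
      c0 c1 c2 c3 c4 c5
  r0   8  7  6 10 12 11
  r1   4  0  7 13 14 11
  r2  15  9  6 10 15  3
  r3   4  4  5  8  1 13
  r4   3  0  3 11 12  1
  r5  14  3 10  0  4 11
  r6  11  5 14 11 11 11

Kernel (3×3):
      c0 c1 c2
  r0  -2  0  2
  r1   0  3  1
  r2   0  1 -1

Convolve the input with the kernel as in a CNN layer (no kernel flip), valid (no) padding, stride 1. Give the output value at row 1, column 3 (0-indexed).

The receptive field on the input at this output position is [13 14 11 / 10 15 3 / 8 1 13]. Elementwise product with the kernel and sum: 13·-2 + 11·2 + 15·3 + 3·1 + 1·1 + 13·-1.

32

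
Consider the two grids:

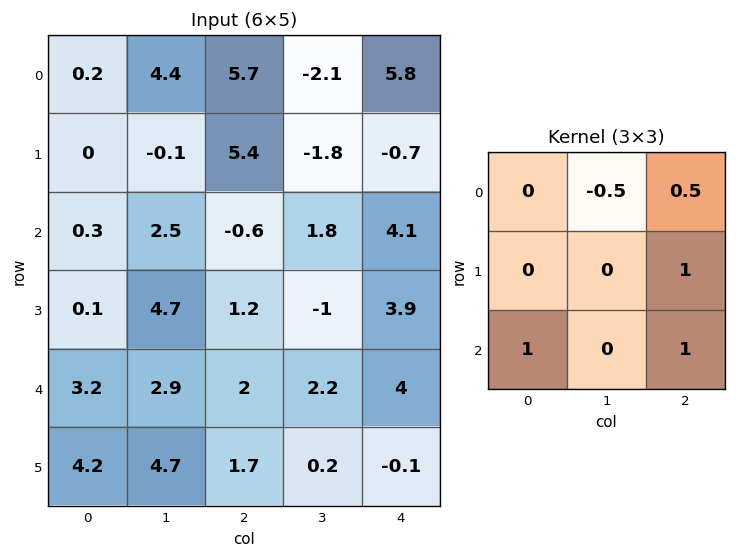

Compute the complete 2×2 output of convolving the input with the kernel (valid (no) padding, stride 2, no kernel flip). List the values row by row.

5.75 6.75
4.85 11.05

Output[0,0]: The receptive field on the input at this output position is [0.2 4.4 5.7 / 0 -0.1 5.4 / 0.3 2.5 -0.6]. Elementwise product with the kernel and sum: 4.4·-0.5 + 5.7·0.5 + 5.4·1 + 0.3·1 + -0.6·1.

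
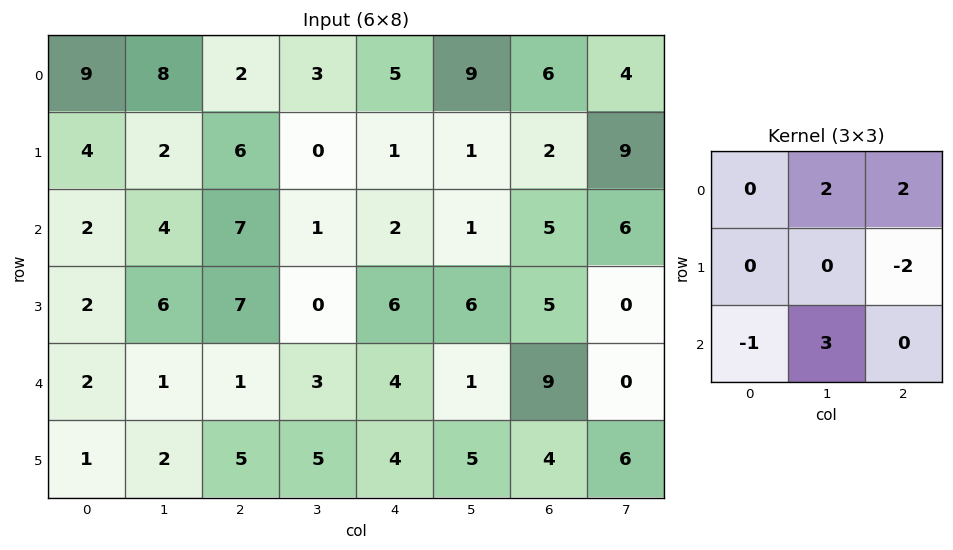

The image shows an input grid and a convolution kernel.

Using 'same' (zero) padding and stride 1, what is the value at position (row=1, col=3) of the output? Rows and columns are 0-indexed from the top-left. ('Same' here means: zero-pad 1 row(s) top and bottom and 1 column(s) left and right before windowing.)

10

The receptive field on the zero-padded input at this output position is [2 3 5 / 6 0 1 / 7 1 2]. Elementwise product with the kernel and sum: 3·2 + 5·2 + 1·-2 + 7·-1 + 1·3.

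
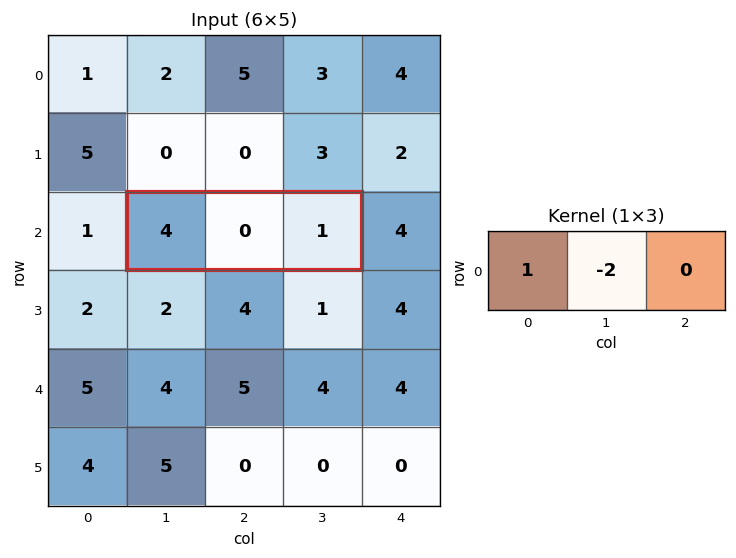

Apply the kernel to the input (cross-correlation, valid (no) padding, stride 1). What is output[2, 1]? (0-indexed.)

4

The receptive field on the input at this output position is [4 0 1]. Elementwise product with the kernel and sum: 4·1 + 0·-2.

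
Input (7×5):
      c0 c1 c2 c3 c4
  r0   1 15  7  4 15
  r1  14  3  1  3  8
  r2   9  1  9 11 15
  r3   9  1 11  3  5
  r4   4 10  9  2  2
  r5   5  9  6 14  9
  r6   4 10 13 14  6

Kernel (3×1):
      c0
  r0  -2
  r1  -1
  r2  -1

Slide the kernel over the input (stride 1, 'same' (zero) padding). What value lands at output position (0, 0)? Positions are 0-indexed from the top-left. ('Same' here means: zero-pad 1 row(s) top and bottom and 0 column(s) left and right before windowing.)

The receptive field on the zero-padded input at this output position is [0 / 1 / 14]. Elementwise product with the kernel and sum: 0·-2 + 1·-1 + 14·-1.

-15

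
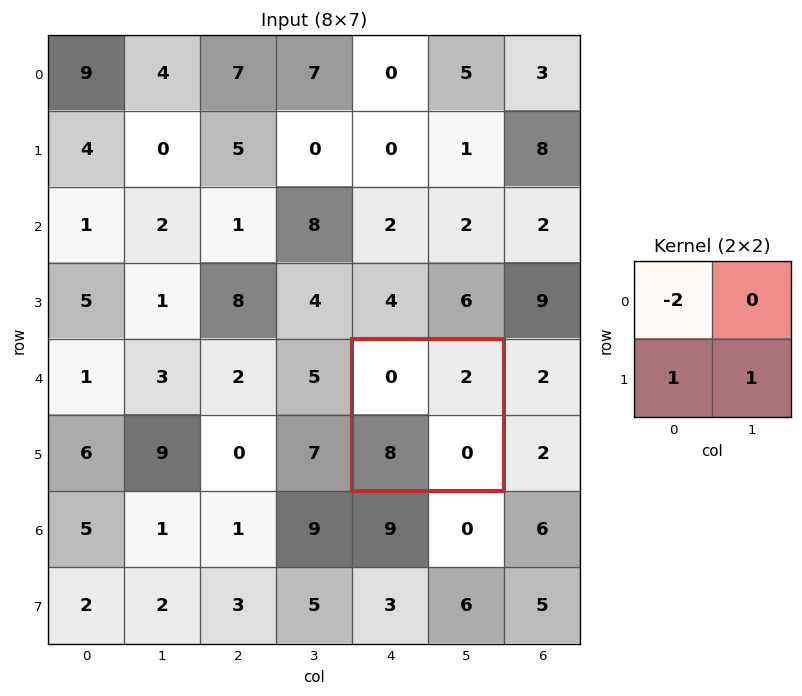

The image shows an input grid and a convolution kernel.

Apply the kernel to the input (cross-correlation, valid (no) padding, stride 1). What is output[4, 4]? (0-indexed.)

8

The receptive field on the input at this output position is [0 2 / 8 0]. Elementwise product with the kernel and sum: 0·-2 + 8·1 + 0·1.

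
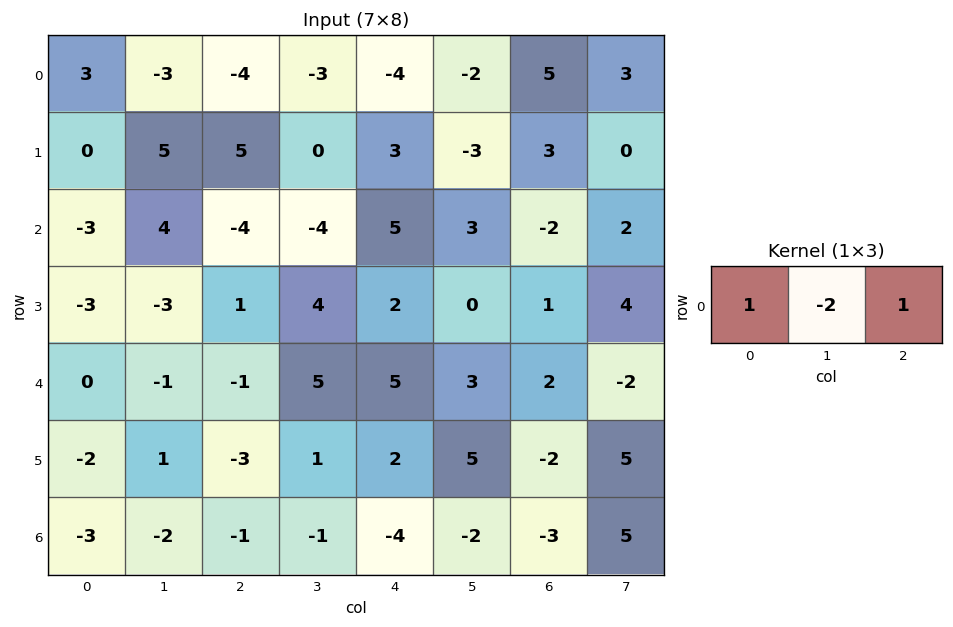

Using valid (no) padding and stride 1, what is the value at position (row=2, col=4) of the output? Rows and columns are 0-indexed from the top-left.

-3

The receptive field on the input at this output position is [5 3 -2]. Elementwise product with the kernel and sum: 5·1 + 3·-2 + -2·1.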